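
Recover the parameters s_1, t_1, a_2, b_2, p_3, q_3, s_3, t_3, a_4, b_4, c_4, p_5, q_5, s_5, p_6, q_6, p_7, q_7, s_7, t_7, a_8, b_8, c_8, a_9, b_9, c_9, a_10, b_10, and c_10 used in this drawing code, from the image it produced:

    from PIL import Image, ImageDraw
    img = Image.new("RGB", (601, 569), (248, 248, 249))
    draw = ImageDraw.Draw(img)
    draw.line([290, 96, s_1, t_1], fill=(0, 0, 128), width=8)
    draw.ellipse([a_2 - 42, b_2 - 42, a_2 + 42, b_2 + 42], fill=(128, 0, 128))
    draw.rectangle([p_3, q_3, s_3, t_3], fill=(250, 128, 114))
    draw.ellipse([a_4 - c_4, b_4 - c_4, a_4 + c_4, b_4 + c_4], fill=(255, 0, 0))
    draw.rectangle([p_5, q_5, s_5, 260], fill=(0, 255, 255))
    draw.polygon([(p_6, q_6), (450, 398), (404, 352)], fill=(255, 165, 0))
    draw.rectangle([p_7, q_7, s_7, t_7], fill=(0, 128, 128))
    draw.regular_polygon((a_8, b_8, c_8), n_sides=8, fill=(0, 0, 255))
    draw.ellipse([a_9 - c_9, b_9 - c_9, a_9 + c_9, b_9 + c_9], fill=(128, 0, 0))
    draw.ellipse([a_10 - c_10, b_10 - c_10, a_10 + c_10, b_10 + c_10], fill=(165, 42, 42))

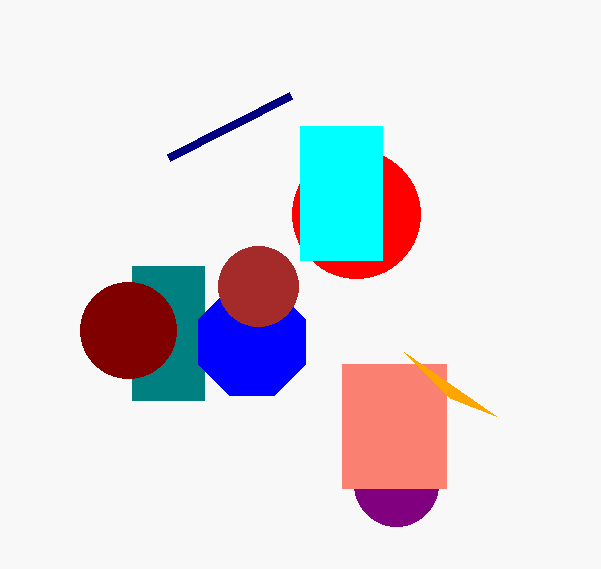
s_1 = 168; t_1 = 158; a_2 = 396; b_2 = 484; p_3 = 342; q_3 = 364; s_3 = 446; t_3 = 488; a_4 = 356; b_4 = 214; c_4 = 64; p_5 = 300; q_5 = 126; s_5 = 382; p_6 = 496; q_6 = 416; p_7 = 132; q_7 = 266; s_7 = 204; t_7 = 400; a_8 = 252; b_8 = 342; c_8 = 58; a_9 = 128; b_9 = 330; c_9 = 48; a_10 = 258; b_10 = 286; c_10 = 40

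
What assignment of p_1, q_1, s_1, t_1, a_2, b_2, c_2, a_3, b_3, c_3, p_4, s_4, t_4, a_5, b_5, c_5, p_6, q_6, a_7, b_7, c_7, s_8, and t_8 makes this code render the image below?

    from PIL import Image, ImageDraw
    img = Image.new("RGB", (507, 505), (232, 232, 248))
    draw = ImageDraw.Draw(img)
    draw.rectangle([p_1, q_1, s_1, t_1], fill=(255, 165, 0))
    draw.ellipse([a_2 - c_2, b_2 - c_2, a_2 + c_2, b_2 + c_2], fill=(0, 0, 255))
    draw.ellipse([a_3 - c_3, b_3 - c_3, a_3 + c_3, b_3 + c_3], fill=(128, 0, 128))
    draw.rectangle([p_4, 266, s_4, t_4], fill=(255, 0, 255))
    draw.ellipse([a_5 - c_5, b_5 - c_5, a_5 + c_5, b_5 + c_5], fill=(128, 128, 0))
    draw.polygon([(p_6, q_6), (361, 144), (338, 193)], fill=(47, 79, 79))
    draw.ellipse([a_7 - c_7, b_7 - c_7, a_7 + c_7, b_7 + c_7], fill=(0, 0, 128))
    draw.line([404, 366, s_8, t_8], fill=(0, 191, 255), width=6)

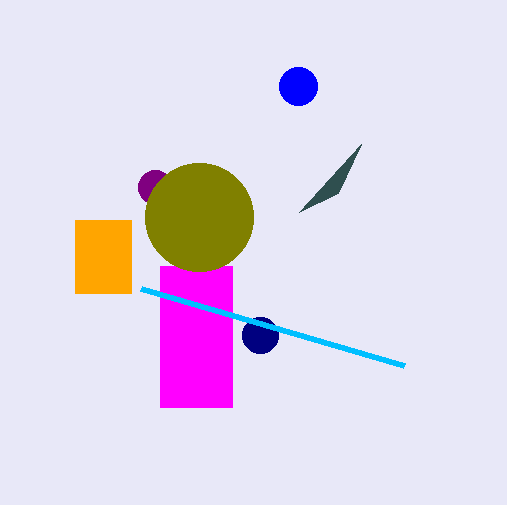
p_1 = 75; q_1 = 220; s_1 = 131; t_1 = 293; a_2 = 298; b_2 = 86; c_2 = 19; a_3 = 155; b_3 = 187; c_3 = 17; p_4 = 160; s_4 = 232; t_4 = 407; a_5 = 199; b_5 = 217; c_5 = 54; p_6 = 299; q_6 = 212; a_7 = 260; b_7 = 335; c_7 = 18; s_8 = 141; t_8 = 289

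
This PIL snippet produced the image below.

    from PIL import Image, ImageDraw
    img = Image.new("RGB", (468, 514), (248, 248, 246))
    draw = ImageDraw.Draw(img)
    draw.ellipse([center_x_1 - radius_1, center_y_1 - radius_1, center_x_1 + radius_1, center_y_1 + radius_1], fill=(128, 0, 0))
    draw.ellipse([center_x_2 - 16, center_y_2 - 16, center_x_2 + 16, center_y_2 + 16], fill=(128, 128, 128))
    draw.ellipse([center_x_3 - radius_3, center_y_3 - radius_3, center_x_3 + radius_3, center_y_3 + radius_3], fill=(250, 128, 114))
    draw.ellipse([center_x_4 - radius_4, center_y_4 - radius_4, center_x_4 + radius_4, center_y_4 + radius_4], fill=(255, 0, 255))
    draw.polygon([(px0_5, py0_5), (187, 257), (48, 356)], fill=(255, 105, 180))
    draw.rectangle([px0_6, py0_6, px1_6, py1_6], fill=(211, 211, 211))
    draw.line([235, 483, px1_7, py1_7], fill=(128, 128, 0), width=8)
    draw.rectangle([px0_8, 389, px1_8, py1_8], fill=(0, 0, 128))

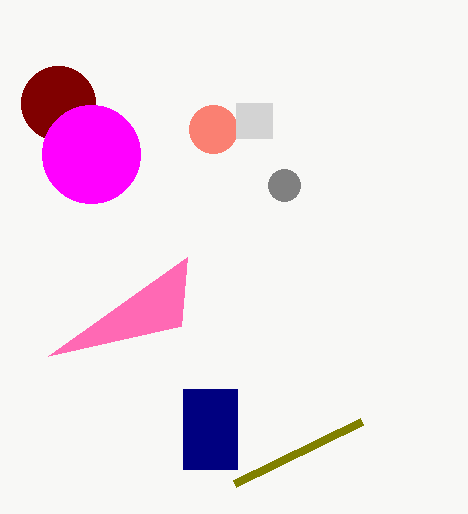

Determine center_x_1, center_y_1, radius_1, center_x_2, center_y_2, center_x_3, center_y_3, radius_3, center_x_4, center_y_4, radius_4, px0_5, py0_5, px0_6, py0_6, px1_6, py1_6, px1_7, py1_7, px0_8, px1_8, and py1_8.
center_x_1 = 58
center_y_1 = 103
radius_1 = 37
center_x_2 = 284
center_y_2 = 185
center_x_3 = 213
center_y_3 = 129
radius_3 = 24
center_x_4 = 91
center_y_4 = 154
radius_4 = 49
px0_5 = 181
py0_5 = 326
px0_6 = 236
py0_6 = 103
px1_6 = 272
py1_6 = 138
px1_7 = 362
py1_7 = 421
px0_8 = 183
px1_8 = 237
py1_8 = 469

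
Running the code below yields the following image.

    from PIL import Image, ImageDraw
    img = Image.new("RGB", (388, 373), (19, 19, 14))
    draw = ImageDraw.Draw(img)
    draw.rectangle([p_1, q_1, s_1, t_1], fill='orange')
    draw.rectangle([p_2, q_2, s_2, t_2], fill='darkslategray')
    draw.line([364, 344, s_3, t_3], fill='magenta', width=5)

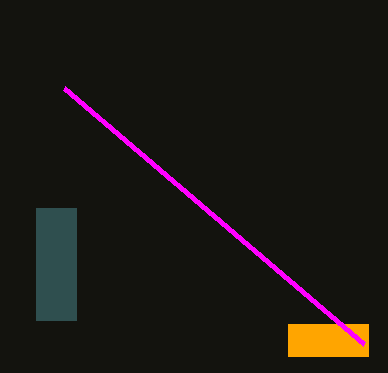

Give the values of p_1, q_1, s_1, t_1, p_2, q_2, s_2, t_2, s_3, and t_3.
p_1 = 288, q_1 = 324, s_1 = 368, t_1 = 356, p_2 = 36, q_2 = 208, s_2 = 76, t_2 = 320, s_3 = 64, t_3 = 88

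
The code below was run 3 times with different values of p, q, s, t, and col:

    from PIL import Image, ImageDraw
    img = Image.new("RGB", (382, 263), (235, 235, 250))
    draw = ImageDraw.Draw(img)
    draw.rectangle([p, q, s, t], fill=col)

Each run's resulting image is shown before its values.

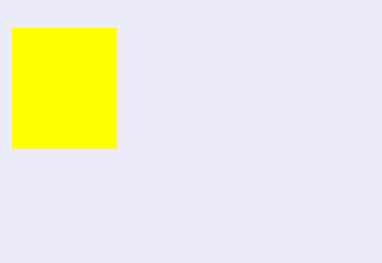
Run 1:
p = 12; q = 28; s = 116; t = 148; col = 'yellow'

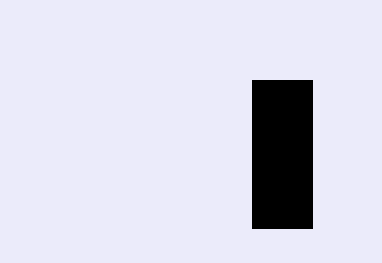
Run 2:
p = 252
q = 80
s = 312
t = 228
col = 'black'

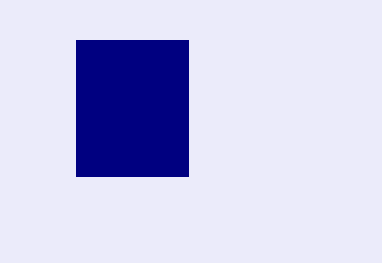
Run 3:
p = 76; q = 40; s = 188; t = 176; col = 'navy'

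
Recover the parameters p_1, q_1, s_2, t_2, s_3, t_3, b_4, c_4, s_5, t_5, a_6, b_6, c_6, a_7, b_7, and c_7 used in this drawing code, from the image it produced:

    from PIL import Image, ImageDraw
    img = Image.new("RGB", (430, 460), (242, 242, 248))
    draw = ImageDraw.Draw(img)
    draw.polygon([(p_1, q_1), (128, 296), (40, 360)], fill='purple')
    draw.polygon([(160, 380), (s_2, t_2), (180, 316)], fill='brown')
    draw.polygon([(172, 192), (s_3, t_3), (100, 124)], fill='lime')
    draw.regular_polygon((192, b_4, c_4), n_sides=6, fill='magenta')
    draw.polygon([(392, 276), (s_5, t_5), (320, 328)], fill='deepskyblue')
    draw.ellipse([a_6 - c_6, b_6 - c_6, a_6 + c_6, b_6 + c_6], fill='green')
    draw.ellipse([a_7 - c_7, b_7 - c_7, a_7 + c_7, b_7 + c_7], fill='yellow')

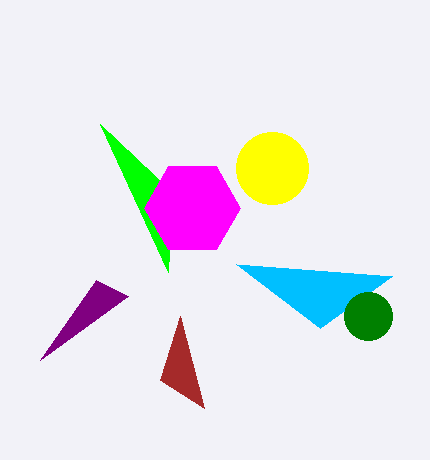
p_1 = 96
q_1 = 280
s_2 = 204
t_2 = 408
s_3 = 168
t_3 = 272
b_4 = 208
c_4 = 48
s_5 = 236
t_5 = 264
a_6 = 368
b_6 = 316
c_6 = 24
a_7 = 272
b_7 = 168
c_7 = 36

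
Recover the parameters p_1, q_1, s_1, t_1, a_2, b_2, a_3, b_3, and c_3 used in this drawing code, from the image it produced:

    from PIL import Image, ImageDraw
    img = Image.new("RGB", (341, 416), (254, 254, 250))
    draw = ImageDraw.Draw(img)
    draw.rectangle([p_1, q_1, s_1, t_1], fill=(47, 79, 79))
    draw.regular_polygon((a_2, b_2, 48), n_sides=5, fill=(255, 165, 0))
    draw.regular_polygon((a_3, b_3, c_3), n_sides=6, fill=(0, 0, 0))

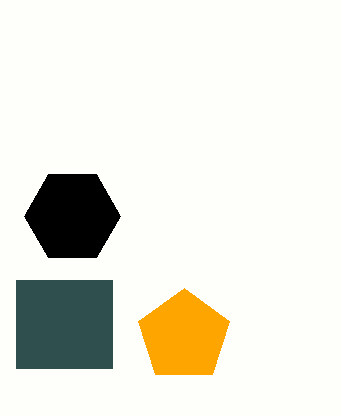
p_1 = 16
q_1 = 280
s_1 = 112
t_1 = 368
a_2 = 184
b_2 = 336
a_3 = 72
b_3 = 216
c_3 = 48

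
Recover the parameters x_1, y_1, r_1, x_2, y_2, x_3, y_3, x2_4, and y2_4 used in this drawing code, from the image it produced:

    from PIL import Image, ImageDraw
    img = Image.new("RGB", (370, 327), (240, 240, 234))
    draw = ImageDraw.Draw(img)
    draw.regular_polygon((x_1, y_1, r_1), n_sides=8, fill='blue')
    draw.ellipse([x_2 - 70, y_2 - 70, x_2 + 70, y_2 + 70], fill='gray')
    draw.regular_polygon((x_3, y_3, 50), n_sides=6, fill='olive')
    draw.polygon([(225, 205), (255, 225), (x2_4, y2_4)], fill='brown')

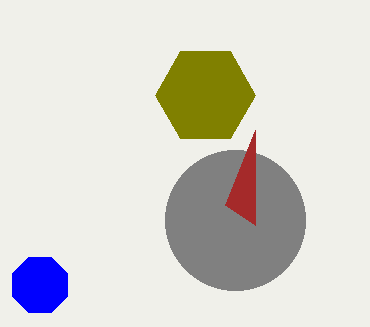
x_1 = 40; y_1 = 285; r_1 = 30; x_2 = 235; y_2 = 220; x_3 = 205; y_3 = 95; x2_4 = 255; y2_4 = 130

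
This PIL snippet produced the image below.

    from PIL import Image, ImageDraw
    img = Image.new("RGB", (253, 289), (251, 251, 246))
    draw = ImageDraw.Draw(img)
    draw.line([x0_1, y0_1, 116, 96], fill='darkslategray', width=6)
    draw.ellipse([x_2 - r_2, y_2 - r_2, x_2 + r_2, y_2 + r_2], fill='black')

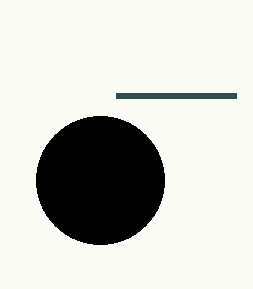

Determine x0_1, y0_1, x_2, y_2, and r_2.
x0_1 = 236, y0_1 = 96, x_2 = 100, y_2 = 180, r_2 = 64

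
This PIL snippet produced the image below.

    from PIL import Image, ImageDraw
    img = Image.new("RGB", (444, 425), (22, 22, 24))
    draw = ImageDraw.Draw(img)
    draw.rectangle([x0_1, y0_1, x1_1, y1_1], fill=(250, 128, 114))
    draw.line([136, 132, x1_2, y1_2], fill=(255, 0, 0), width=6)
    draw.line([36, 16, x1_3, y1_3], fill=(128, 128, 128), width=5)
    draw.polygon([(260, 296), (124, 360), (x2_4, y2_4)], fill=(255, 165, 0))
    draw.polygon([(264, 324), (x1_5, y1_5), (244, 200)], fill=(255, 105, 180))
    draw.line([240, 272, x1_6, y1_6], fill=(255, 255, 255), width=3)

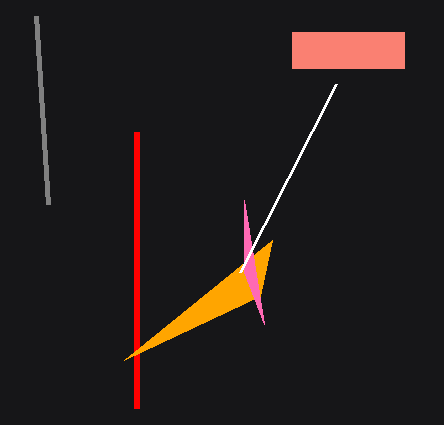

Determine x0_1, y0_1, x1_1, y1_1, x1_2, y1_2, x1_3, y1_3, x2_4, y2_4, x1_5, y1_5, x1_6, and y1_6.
x0_1 = 292, y0_1 = 32, x1_1 = 404, y1_1 = 68, x1_2 = 136, y1_2 = 408, x1_3 = 48, y1_3 = 204, x2_4 = 272, y2_4 = 240, x1_5 = 244, y1_5 = 272, x1_6 = 336, y1_6 = 84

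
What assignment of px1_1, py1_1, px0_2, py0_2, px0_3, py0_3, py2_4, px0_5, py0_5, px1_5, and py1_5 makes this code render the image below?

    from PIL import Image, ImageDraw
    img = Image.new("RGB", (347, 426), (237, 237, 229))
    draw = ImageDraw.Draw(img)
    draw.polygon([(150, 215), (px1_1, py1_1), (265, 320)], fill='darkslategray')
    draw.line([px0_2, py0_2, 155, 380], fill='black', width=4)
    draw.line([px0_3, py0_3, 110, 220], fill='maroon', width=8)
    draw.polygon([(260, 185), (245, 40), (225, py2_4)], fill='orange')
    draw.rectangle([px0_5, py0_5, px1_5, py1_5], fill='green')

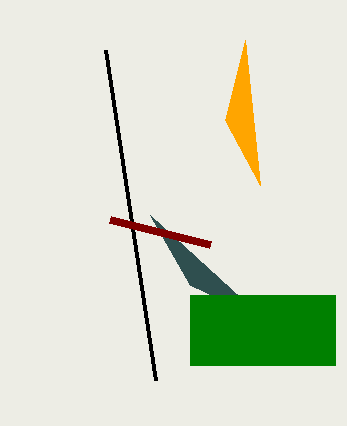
px1_1 = 190; py1_1 = 285; px0_2 = 105; py0_2 = 50; px0_3 = 210; py0_3 = 245; py2_4 = 120; px0_5 = 190; py0_5 = 295; px1_5 = 335; py1_5 = 365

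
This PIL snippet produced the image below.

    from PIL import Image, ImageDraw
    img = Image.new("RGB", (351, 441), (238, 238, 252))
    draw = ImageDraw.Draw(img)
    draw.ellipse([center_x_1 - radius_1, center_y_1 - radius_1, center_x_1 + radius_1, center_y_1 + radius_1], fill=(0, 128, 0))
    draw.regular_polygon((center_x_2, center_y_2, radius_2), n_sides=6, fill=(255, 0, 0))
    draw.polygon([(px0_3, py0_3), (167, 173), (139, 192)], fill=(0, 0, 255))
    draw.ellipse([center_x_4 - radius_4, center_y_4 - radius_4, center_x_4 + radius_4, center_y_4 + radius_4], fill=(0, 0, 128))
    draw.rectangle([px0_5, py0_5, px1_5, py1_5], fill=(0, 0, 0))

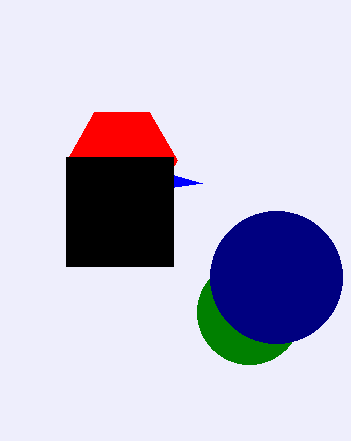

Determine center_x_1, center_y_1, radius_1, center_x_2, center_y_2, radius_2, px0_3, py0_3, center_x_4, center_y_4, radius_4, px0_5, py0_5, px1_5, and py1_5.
center_x_1 = 249; center_y_1 = 312; radius_1 = 52; center_x_2 = 122; center_y_2 = 160; radius_2 = 55; px0_3 = 202; py0_3 = 183; center_x_4 = 276; center_y_4 = 277; radius_4 = 66; px0_5 = 66; py0_5 = 157; px1_5 = 173; py1_5 = 266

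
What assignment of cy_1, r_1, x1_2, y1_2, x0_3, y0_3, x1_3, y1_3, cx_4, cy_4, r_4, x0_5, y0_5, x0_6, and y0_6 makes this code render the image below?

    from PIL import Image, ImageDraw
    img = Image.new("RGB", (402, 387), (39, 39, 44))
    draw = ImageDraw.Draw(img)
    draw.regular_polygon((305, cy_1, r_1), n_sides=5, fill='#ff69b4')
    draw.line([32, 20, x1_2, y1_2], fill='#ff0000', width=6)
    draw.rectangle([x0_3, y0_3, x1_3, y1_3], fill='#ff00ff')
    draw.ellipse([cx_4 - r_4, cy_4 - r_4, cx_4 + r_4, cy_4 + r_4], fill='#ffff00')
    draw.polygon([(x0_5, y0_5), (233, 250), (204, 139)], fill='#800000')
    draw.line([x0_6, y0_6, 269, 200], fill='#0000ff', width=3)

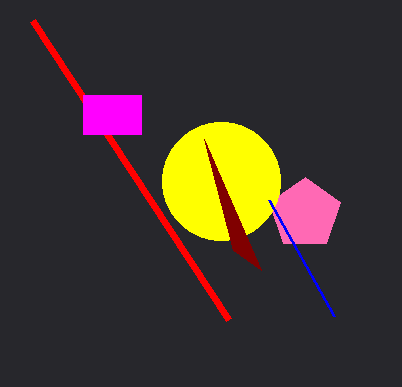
cy_1 = 214; r_1 = 37; x1_2 = 228; y1_2 = 319; x0_3 = 83; y0_3 = 95; x1_3 = 141; y1_3 = 134; cx_4 = 221; cy_4 = 181; r_4 = 59; x0_5 = 261; y0_5 = 270; x0_6 = 334; y0_6 = 316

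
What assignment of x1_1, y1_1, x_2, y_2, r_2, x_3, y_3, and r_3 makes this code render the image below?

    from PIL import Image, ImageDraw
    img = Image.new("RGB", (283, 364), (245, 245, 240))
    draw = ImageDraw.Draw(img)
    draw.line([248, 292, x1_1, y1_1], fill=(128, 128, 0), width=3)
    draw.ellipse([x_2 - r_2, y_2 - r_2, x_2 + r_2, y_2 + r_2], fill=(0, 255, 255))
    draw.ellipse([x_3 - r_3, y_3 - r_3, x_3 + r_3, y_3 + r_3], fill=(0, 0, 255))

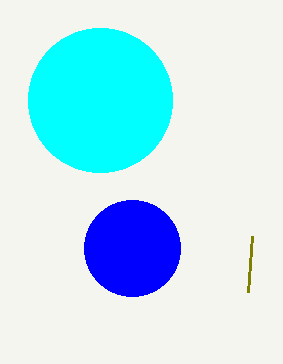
x1_1 = 252, y1_1 = 236, x_2 = 100, y_2 = 100, r_2 = 72, x_3 = 132, y_3 = 248, r_3 = 48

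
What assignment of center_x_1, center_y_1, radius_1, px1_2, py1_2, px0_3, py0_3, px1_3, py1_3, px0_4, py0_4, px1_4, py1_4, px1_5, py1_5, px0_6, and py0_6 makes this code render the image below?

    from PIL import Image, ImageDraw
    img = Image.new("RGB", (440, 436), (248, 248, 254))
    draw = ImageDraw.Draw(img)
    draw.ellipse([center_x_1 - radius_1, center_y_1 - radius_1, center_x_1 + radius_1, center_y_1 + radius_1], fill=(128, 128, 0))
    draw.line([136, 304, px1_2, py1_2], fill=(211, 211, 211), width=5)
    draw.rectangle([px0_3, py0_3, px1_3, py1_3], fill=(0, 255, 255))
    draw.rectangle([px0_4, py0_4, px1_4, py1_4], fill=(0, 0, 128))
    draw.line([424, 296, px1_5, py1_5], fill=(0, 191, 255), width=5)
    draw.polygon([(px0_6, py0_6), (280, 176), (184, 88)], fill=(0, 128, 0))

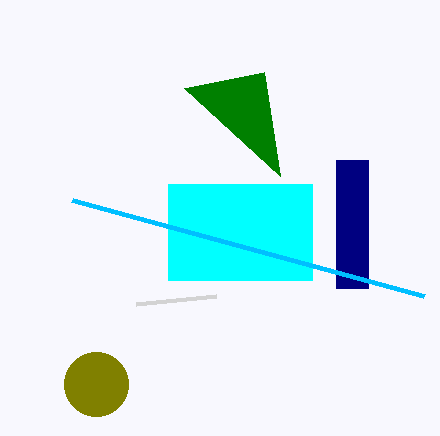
center_x_1 = 96
center_y_1 = 384
radius_1 = 32
px1_2 = 216
py1_2 = 296
px0_3 = 168
py0_3 = 184
px1_3 = 312
py1_3 = 280
px0_4 = 336
py0_4 = 160
px1_4 = 368
py1_4 = 288
px1_5 = 72
py1_5 = 200
px0_6 = 264
py0_6 = 72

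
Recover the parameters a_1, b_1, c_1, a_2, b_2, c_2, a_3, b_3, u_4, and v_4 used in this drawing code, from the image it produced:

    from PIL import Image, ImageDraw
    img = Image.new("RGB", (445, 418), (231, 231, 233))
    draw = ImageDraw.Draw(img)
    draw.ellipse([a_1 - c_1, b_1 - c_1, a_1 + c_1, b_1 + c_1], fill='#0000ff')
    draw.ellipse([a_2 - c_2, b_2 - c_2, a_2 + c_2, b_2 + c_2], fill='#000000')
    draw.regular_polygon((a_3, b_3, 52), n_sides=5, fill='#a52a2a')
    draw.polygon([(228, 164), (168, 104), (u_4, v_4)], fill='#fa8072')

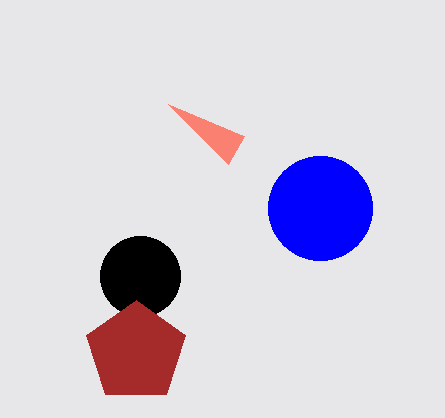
a_1 = 320; b_1 = 208; c_1 = 52; a_2 = 140; b_2 = 276; c_2 = 40; a_3 = 136; b_3 = 352; u_4 = 244; v_4 = 136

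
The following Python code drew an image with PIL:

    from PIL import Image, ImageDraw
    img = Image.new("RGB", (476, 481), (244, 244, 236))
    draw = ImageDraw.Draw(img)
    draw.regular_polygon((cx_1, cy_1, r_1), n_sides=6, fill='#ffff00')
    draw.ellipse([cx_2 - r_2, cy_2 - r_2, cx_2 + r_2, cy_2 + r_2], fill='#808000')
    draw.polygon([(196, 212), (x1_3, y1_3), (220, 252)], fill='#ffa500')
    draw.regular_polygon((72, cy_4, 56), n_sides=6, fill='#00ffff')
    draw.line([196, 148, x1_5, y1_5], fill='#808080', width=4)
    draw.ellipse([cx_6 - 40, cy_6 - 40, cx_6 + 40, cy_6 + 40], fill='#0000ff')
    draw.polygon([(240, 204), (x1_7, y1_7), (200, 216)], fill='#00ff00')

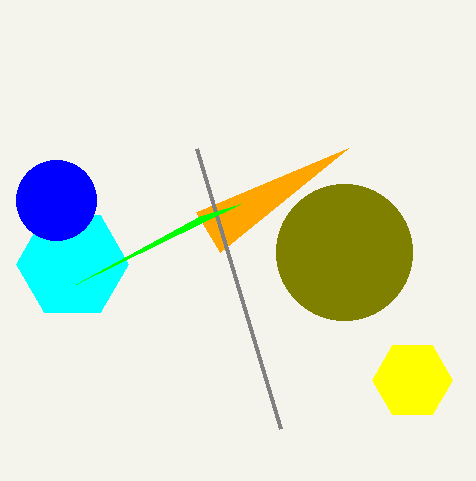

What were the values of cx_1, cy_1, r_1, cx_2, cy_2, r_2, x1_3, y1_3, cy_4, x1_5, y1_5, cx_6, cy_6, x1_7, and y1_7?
cx_1 = 412; cy_1 = 380; r_1 = 40; cx_2 = 344; cy_2 = 252; r_2 = 68; x1_3 = 348; y1_3 = 148; cy_4 = 264; x1_5 = 280; y1_5 = 428; cx_6 = 56; cy_6 = 200; x1_7 = 76; y1_7 = 284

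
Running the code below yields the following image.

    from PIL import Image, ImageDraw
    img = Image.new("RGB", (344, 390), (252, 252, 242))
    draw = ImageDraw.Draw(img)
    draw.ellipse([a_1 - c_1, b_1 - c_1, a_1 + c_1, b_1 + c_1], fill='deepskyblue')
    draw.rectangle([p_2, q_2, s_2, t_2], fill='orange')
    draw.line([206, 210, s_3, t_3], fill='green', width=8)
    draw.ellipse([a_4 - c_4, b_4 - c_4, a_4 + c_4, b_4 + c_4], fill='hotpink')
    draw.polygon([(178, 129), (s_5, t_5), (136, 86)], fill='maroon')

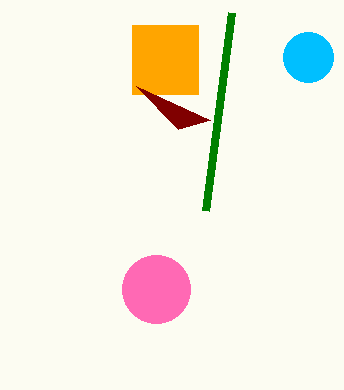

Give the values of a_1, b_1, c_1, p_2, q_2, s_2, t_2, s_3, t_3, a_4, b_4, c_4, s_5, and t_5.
a_1 = 308, b_1 = 57, c_1 = 25, p_2 = 132, q_2 = 25, s_2 = 198, t_2 = 94, s_3 = 232, t_3 = 12, a_4 = 156, b_4 = 289, c_4 = 34, s_5 = 210, t_5 = 120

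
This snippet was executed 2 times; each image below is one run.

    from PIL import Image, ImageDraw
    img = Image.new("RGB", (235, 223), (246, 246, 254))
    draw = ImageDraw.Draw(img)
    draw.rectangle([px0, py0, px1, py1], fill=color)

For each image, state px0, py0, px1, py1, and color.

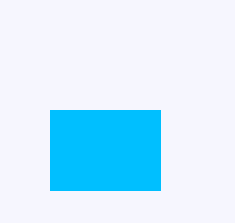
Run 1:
px0 = 50; py0 = 110; px1 = 160; py1 = 190; color = 'deepskyblue'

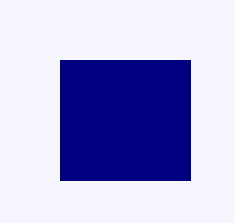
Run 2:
px0 = 60; py0 = 60; px1 = 190; py1 = 180; color = 'navy'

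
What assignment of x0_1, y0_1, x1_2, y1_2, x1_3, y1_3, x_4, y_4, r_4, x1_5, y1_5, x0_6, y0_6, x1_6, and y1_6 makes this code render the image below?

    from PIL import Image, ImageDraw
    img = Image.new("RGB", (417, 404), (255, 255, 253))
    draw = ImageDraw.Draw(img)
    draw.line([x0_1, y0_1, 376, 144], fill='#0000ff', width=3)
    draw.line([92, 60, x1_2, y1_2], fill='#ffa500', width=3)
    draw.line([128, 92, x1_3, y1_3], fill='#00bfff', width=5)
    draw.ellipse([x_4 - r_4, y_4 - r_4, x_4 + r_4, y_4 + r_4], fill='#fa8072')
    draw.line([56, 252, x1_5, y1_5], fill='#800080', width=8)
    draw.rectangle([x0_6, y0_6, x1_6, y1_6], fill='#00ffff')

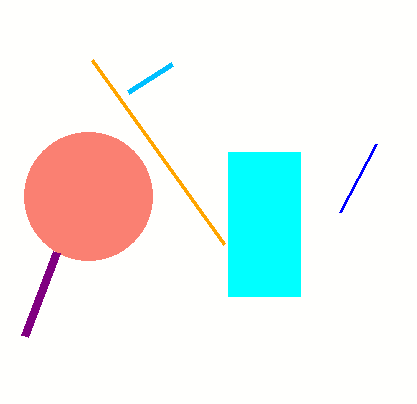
x0_1 = 340, y0_1 = 212, x1_2 = 224, y1_2 = 244, x1_3 = 172, y1_3 = 64, x_4 = 88, y_4 = 196, r_4 = 64, x1_5 = 24, y1_5 = 336, x0_6 = 228, y0_6 = 152, x1_6 = 300, y1_6 = 296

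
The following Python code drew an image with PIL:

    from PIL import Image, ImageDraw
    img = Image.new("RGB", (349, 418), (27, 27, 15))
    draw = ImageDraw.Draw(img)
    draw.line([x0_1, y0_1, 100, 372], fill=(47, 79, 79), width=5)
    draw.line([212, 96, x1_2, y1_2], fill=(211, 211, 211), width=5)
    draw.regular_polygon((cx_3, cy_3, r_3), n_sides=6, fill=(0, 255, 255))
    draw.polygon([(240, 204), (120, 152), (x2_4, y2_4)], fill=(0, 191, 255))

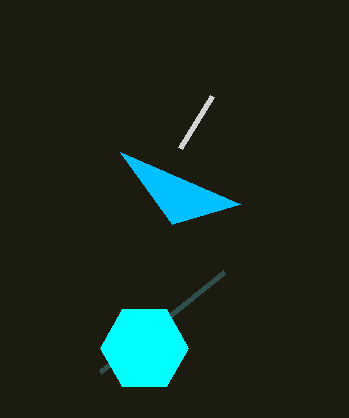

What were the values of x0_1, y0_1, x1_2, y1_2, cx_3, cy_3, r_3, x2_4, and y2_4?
x0_1 = 224, y0_1 = 272, x1_2 = 180, y1_2 = 148, cx_3 = 144, cy_3 = 348, r_3 = 44, x2_4 = 172, y2_4 = 224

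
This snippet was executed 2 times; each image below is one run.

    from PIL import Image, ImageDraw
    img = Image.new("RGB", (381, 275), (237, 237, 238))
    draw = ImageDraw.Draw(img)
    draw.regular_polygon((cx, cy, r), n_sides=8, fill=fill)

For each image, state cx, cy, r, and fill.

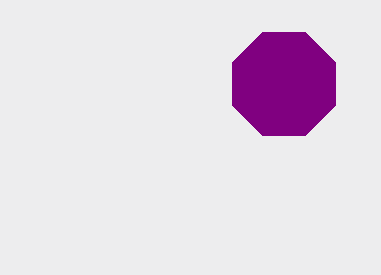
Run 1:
cx = 284; cy = 84; r = 56; fill = 'purple'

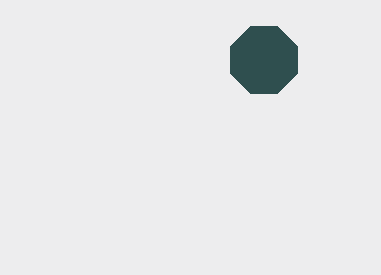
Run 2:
cx = 264
cy = 60
r = 36
fill = 'darkslategray'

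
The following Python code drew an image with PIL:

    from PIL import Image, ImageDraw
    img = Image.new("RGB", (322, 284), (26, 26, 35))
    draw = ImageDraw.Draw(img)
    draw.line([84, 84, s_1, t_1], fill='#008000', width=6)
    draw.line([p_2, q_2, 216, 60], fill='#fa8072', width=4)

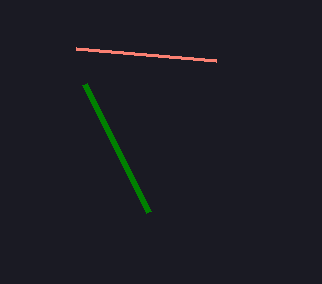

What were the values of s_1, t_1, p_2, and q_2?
s_1 = 148, t_1 = 212, p_2 = 76, q_2 = 48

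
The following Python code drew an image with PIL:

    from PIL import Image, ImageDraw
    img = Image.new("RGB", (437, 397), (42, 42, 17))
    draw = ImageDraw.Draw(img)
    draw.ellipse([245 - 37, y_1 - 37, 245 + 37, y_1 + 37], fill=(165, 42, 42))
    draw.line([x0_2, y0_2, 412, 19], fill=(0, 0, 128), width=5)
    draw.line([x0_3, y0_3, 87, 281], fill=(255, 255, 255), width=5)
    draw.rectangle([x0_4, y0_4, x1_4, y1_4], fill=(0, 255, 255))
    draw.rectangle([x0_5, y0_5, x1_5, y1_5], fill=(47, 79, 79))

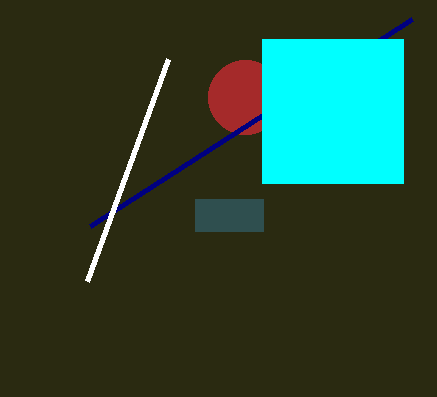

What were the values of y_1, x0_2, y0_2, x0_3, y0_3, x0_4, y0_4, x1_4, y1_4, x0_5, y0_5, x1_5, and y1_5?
y_1 = 97; x0_2 = 90; y0_2 = 226; x0_3 = 168; y0_3 = 59; x0_4 = 262; y0_4 = 39; x1_4 = 403; y1_4 = 183; x0_5 = 195; y0_5 = 199; x1_5 = 263; y1_5 = 231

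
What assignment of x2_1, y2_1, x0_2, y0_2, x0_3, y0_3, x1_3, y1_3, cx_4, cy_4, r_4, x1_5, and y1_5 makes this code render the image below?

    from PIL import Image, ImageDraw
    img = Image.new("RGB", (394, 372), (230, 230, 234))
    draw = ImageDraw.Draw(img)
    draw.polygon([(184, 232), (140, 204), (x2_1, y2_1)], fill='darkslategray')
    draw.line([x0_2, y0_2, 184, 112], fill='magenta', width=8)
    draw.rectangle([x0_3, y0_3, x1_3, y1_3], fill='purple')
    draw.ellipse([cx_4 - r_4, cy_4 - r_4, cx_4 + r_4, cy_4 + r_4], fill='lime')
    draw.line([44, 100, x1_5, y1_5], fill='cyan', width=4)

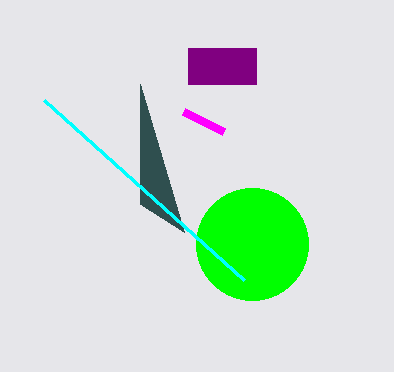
x2_1 = 140, y2_1 = 84, x0_2 = 224, y0_2 = 132, x0_3 = 188, y0_3 = 48, x1_3 = 256, y1_3 = 84, cx_4 = 252, cy_4 = 244, r_4 = 56, x1_5 = 244, y1_5 = 280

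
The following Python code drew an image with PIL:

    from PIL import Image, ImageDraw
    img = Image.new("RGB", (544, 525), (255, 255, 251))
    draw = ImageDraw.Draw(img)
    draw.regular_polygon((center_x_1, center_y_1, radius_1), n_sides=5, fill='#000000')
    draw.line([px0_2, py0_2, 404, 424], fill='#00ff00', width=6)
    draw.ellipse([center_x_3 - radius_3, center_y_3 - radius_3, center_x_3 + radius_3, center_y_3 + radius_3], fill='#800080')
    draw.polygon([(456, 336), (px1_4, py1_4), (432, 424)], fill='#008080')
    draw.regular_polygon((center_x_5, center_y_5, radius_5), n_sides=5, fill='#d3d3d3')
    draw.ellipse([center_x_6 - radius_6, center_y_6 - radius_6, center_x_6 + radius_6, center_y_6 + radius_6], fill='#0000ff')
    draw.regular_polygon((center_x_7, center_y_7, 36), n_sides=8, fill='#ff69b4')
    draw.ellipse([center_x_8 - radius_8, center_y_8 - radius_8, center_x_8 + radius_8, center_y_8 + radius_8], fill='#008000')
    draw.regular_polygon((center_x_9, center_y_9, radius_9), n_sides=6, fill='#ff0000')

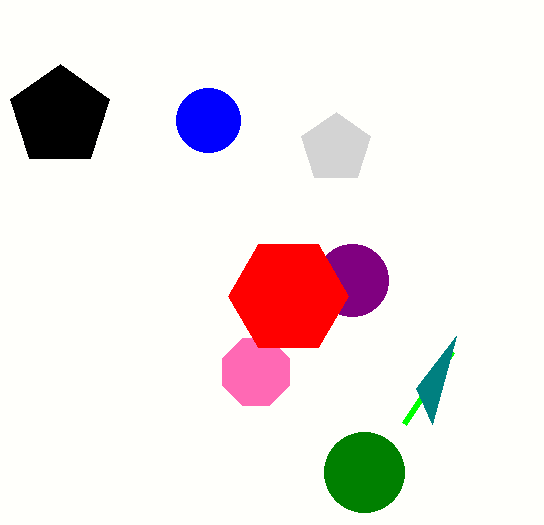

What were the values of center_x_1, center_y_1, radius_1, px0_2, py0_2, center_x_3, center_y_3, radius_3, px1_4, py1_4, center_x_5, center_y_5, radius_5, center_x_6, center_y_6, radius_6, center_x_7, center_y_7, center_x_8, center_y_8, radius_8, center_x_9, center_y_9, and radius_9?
center_x_1 = 60, center_y_1 = 116, radius_1 = 52, px0_2 = 452, py0_2 = 352, center_x_3 = 352, center_y_3 = 280, radius_3 = 36, px1_4 = 416, py1_4 = 388, center_x_5 = 336, center_y_5 = 148, radius_5 = 36, center_x_6 = 208, center_y_6 = 120, radius_6 = 32, center_x_7 = 256, center_y_7 = 372, center_x_8 = 364, center_y_8 = 472, radius_8 = 40, center_x_9 = 288, center_y_9 = 296, radius_9 = 60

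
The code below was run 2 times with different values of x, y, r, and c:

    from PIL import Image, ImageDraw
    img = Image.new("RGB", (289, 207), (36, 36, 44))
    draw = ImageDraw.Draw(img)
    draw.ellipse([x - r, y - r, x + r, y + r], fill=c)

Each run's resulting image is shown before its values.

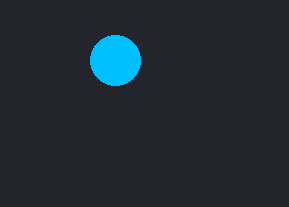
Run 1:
x = 115
y = 60
r = 25
c = 'deepskyblue'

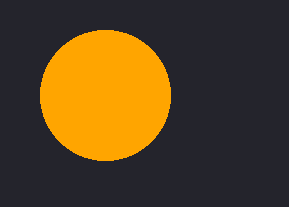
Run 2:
x = 105; y = 95; r = 65; c = 'orange'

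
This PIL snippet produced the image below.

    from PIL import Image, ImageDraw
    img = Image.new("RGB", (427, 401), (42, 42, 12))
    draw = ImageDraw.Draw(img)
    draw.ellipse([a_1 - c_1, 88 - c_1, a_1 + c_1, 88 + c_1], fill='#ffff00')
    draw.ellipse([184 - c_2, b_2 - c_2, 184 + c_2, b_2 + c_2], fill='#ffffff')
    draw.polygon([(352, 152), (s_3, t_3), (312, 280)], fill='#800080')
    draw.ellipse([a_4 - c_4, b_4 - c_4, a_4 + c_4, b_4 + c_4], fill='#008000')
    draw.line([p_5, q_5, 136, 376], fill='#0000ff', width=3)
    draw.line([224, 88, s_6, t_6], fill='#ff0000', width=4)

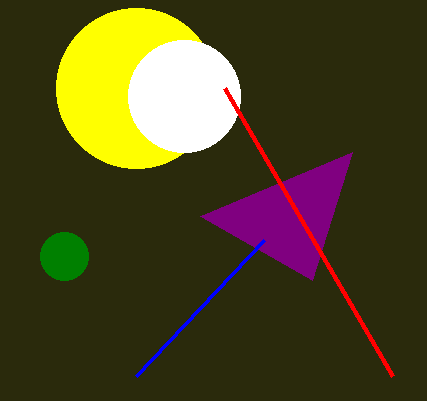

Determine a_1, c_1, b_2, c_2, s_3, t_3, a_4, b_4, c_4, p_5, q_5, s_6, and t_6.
a_1 = 136, c_1 = 80, b_2 = 96, c_2 = 56, s_3 = 200, t_3 = 216, a_4 = 64, b_4 = 256, c_4 = 24, p_5 = 264, q_5 = 240, s_6 = 392, t_6 = 376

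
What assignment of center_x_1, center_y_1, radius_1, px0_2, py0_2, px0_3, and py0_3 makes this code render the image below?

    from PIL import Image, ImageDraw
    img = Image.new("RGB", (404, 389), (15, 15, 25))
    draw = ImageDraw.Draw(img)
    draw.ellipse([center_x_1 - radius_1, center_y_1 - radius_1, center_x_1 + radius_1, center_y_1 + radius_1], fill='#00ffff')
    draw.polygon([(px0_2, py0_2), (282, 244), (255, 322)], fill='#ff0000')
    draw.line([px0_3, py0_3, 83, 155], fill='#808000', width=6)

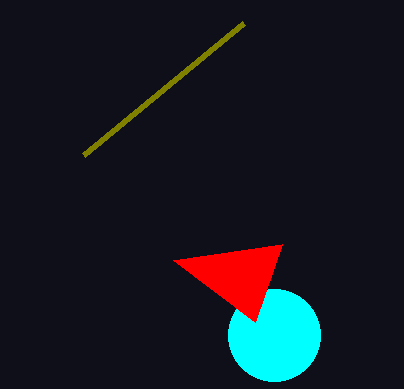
center_x_1 = 274
center_y_1 = 335
radius_1 = 46
px0_2 = 173
py0_2 = 260
px0_3 = 243
py0_3 = 23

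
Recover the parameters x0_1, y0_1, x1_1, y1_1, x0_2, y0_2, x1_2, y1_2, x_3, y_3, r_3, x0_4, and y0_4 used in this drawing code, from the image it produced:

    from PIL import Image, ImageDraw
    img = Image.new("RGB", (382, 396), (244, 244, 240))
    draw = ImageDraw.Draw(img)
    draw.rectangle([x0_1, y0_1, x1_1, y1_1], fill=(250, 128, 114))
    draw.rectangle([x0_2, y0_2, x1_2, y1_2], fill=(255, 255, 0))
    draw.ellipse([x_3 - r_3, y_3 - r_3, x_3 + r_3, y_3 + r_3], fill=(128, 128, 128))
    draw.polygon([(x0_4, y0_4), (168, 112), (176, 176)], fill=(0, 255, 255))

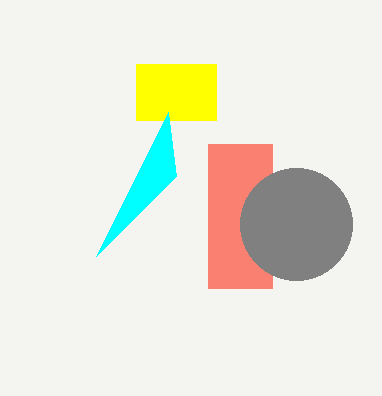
x0_1 = 208
y0_1 = 144
x1_1 = 272
y1_1 = 288
x0_2 = 136
y0_2 = 64
x1_2 = 216
y1_2 = 120
x_3 = 296
y_3 = 224
r_3 = 56
x0_4 = 96
y0_4 = 256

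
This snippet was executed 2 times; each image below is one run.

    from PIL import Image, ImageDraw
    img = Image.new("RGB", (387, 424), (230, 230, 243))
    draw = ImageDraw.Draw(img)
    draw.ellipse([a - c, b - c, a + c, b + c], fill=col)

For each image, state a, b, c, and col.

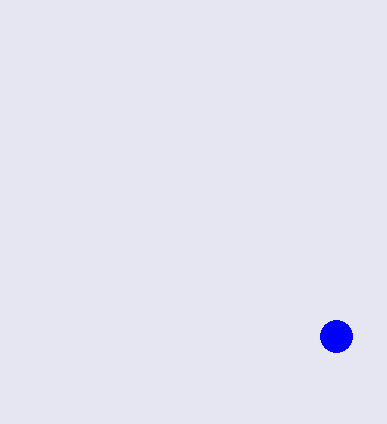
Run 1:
a = 336
b = 336
c = 16
col = 'blue'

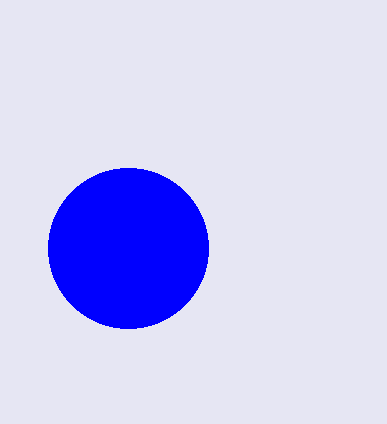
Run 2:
a = 128, b = 248, c = 80, col = 'blue'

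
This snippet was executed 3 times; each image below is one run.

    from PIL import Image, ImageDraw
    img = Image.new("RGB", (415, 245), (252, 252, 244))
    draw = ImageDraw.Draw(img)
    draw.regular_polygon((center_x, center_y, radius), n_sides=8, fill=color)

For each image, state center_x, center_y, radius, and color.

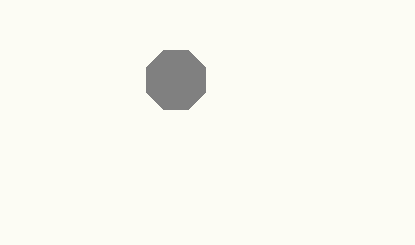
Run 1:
center_x = 176
center_y = 80
radius = 32
color = 'gray'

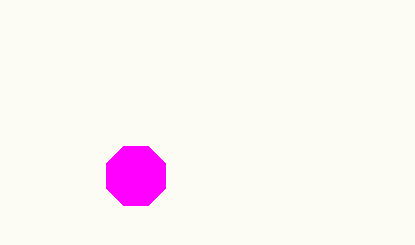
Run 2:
center_x = 136; center_y = 176; radius = 32; color = 'magenta'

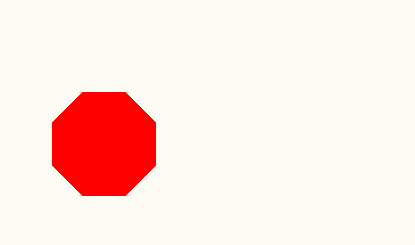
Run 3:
center_x = 104
center_y = 144
radius = 56
color = 'red'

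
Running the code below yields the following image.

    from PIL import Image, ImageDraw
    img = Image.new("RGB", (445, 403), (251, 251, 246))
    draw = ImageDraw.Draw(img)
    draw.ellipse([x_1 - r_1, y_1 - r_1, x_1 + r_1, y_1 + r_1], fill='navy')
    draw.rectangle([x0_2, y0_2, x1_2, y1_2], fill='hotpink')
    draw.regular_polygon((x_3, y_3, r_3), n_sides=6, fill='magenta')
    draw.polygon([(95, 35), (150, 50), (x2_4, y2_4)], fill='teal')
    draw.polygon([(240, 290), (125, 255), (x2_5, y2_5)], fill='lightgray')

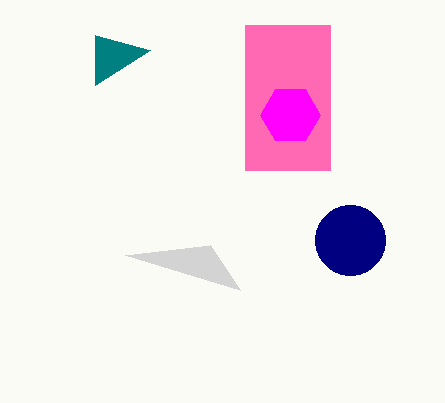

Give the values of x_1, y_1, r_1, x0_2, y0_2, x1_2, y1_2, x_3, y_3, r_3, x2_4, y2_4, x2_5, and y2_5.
x_1 = 350; y_1 = 240; r_1 = 35; x0_2 = 245; y0_2 = 25; x1_2 = 330; y1_2 = 170; x_3 = 290; y_3 = 115; r_3 = 30; x2_4 = 95; y2_4 = 85; x2_5 = 210; y2_5 = 245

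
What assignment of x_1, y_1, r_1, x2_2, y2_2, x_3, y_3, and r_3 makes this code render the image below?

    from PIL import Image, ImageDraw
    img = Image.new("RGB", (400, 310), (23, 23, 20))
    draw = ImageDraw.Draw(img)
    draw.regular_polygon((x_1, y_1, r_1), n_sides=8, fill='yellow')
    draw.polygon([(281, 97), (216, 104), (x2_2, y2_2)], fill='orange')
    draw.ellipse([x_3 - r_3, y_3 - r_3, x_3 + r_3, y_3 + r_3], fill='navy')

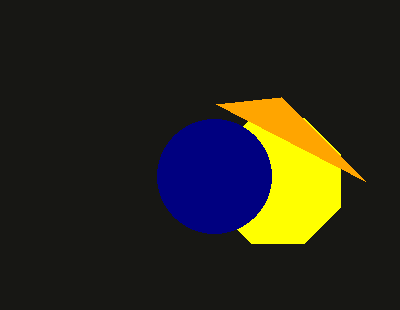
x_1 = 278; y_1 = 181; r_1 = 68; x2_2 = 365; y2_2 = 181; x_3 = 214; y_3 = 176; r_3 = 57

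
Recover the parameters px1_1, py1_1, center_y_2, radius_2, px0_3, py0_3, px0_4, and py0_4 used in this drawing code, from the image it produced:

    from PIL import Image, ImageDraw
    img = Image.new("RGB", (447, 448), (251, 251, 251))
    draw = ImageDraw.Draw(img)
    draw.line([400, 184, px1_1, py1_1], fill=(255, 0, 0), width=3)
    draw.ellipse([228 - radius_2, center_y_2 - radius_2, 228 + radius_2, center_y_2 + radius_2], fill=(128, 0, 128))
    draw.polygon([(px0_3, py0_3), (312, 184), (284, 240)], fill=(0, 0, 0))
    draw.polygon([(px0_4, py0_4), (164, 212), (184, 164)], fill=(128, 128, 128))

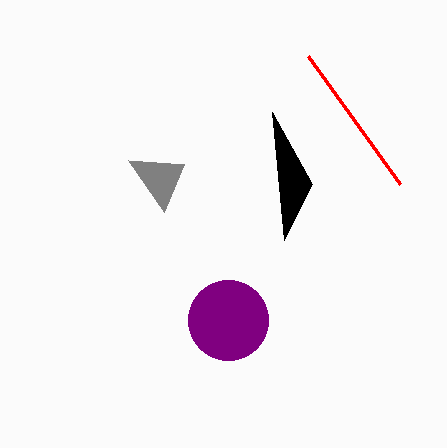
px1_1 = 308, py1_1 = 56, center_y_2 = 320, radius_2 = 40, px0_3 = 272, py0_3 = 112, px0_4 = 128, py0_4 = 160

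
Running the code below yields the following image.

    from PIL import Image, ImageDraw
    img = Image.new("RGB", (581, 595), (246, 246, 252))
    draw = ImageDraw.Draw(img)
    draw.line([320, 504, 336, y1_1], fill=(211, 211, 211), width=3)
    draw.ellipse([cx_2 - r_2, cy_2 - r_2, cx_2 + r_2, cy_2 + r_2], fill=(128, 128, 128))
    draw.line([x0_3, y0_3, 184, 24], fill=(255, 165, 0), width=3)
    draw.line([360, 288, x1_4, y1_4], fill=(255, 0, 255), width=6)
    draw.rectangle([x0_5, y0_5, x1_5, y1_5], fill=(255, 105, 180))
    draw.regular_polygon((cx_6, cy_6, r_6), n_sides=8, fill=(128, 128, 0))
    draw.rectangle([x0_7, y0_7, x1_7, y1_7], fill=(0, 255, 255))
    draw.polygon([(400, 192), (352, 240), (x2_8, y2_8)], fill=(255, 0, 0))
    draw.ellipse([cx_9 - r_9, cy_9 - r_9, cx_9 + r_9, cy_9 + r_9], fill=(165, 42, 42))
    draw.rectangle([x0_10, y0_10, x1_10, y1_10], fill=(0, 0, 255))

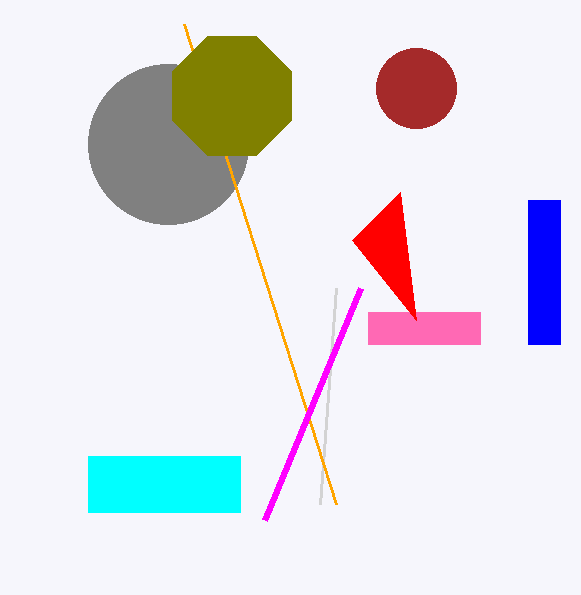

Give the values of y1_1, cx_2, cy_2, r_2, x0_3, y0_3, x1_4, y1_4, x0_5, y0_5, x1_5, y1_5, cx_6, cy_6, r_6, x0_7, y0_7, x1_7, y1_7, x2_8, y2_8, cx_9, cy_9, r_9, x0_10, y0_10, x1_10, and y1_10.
y1_1 = 288, cx_2 = 168, cy_2 = 144, r_2 = 80, x0_3 = 336, y0_3 = 504, x1_4 = 264, y1_4 = 520, x0_5 = 368, y0_5 = 312, x1_5 = 480, y1_5 = 344, cx_6 = 232, cy_6 = 96, r_6 = 64, x0_7 = 88, y0_7 = 456, x1_7 = 240, y1_7 = 512, x2_8 = 416, y2_8 = 320, cx_9 = 416, cy_9 = 88, r_9 = 40, x0_10 = 528, y0_10 = 200, x1_10 = 560, y1_10 = 344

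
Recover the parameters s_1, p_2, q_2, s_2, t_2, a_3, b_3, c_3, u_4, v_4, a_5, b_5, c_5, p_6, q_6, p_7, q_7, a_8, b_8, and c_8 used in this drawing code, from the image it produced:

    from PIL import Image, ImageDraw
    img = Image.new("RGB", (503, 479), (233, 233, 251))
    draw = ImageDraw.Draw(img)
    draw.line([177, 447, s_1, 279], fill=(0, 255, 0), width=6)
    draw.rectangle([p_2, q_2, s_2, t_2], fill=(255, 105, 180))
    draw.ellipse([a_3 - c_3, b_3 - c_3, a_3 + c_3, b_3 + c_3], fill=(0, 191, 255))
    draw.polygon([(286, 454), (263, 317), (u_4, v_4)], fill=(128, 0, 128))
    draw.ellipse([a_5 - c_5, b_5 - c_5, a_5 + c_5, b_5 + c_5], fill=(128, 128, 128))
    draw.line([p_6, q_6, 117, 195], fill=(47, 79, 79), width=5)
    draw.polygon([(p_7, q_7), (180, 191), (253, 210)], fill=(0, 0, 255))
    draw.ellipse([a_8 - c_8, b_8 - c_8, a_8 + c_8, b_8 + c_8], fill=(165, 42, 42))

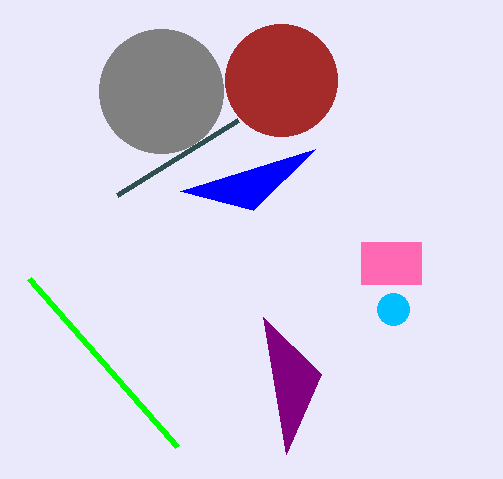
s_1 = 29; p_2 = 361; q_2 = 242; s_2 = 421; t_2 = 284; a_3 = 393; b_3 = 309; c_3 = 16; u_4 = 321; v_4 = 374; a_5 = 161; b_5 = 91; c_5 = 62; p_6 = 238; q_6 = 120; p_7 = 315; q_7 = 149; a_8 = 281; b_8 = 80; c_8 = 56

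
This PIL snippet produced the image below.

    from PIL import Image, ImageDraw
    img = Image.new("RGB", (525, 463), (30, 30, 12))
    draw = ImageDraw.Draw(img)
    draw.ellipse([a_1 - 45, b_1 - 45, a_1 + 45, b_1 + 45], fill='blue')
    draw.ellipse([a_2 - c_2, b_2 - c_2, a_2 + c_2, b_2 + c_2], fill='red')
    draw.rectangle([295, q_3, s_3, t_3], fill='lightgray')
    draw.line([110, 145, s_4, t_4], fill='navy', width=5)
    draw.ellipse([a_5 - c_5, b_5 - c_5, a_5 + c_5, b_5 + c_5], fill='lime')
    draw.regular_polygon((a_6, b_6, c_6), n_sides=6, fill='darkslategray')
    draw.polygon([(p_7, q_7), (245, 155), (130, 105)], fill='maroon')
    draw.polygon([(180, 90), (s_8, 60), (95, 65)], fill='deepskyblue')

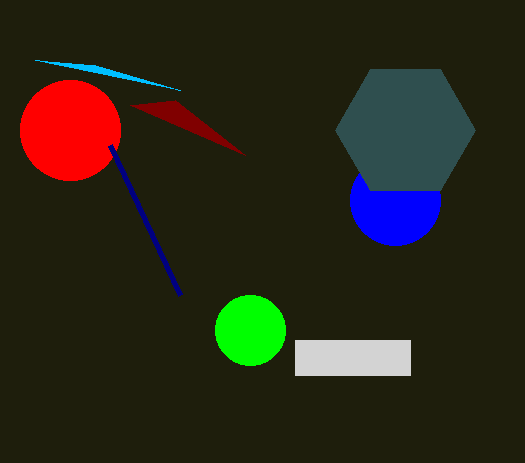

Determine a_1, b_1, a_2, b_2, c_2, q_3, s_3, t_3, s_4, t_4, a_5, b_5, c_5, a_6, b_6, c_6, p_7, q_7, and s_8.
a_1 = 395; b_1 = 200; a_2 = 70; b_2 = 130; c_2 = 50; q_3 = 340; s_3 = 410; t_3 = 375; s_4 = 180; t_4 = 295; a_5 = 250; b_5 = 330; c_5 = 35; a_6 = 405; b_6 = 130; c_6 = 70; p_7 = 175; q_7 = 100; s_8 = 35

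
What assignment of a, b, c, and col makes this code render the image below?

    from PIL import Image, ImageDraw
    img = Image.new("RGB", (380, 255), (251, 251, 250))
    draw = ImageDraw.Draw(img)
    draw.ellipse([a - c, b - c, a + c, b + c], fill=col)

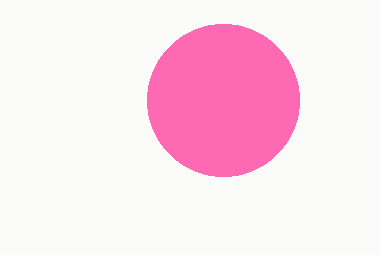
a = 223, b = 100, c = 76, col = 'hotpink'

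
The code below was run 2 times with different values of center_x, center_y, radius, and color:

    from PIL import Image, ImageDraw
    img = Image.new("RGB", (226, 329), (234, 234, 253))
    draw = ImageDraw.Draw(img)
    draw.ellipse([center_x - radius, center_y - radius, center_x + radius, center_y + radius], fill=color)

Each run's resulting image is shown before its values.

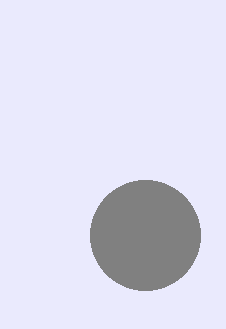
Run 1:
center_x = 145
center_y = 235
radius = 55
color = 'gray'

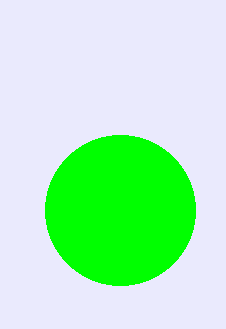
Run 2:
center_x = 120; center_y = 210; radius = 75; color = 'lime'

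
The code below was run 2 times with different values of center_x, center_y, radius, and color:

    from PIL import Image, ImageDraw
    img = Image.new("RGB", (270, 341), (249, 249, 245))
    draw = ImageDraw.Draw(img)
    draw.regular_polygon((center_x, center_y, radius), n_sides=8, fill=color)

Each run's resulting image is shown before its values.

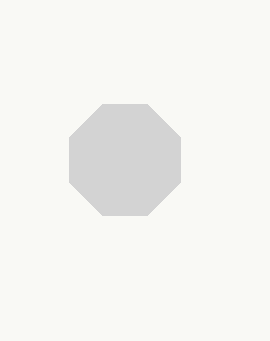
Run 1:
center_x = 125; center_y = 160; radius = 60; color = 'lightgray'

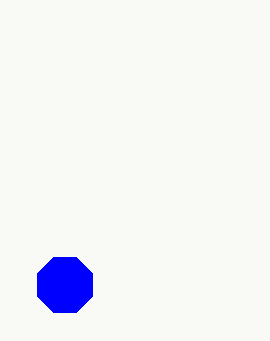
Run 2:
center_x = 65; center_y = 285; radius = 30; color = 'blue'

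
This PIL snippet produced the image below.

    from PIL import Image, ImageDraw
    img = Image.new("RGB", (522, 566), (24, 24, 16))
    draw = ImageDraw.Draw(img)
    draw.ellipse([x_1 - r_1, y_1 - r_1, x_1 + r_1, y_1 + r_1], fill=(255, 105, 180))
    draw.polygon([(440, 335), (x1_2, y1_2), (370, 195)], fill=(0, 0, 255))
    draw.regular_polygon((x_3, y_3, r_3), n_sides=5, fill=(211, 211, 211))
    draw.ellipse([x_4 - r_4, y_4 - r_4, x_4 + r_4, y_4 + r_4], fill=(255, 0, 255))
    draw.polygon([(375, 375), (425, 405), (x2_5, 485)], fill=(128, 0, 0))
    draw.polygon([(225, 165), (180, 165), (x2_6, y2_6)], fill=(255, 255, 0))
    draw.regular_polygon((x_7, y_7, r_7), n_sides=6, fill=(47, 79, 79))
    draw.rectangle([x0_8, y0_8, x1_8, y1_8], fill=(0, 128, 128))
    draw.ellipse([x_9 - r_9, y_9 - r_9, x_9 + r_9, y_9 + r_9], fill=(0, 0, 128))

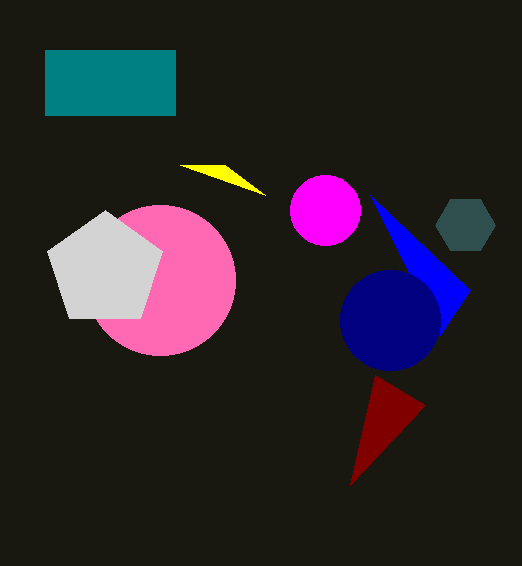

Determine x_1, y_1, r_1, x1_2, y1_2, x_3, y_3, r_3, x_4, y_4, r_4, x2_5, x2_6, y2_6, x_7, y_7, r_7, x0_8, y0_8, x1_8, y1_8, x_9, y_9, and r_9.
x_1 = 160, y_1 = 280, r_1 = 75, x1_2 = 470, y1_2 = 290, x_3 = 105, y_3 = 270, r_3 = 60, x_4 = 325, y_4 = 210, r_4 = 35, x2_5 = 350, x2_6 = 265, y2_6 = 195, x_7 = 465, y_7 = 225, r_7 = 30, x0_8 = 45, y0_8 = 50, x1_8 = 175, y1_8 = 115, x_9 = 390, y_9 = 320, r_9 = 50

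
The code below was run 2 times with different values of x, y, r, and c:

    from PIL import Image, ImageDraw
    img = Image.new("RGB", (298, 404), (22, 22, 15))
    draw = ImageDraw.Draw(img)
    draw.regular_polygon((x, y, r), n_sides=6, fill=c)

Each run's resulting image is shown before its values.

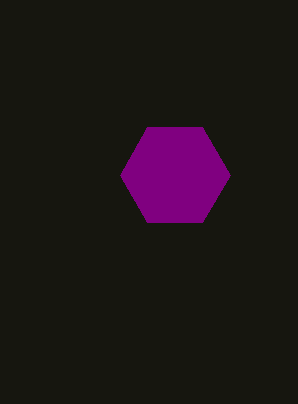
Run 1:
x = 175
y = 175
r = 55
c = 'purple'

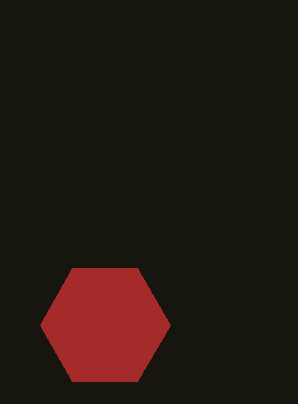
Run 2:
x = 105, y = 325, r = 65, c = 'brown'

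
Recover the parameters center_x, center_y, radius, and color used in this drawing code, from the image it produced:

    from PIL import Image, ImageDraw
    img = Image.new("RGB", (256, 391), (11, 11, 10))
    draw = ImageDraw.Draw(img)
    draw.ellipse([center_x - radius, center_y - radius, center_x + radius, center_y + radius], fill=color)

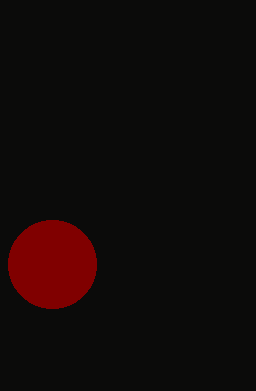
center_x = 52
center_y = 264
radius = 44
color = 'maroon'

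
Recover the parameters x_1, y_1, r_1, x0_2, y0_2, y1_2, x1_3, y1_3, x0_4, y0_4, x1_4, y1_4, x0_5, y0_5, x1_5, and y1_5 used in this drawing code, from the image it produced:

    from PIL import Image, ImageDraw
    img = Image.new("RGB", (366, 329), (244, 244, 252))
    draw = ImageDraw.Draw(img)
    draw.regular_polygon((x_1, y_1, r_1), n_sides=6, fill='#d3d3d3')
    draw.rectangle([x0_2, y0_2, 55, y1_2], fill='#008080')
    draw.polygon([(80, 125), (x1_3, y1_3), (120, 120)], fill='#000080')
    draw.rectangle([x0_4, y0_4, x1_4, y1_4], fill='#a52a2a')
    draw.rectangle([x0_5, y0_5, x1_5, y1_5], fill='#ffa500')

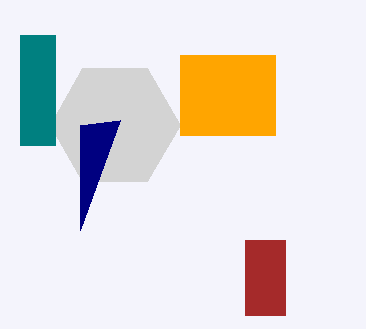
x_1 = 115, y_1 = 125, r_1 = 65, x0_2 = 20, y0_2 = 35, y1_2 = 145, x1_3 = 80, y1_3 = 230, x0_4 = 245, y0_4 = 240, x1_4 = 285, y1_4 = 315, x0_5 = 180, y0_5 = 55, x1_5 = 275, y1_5 = 135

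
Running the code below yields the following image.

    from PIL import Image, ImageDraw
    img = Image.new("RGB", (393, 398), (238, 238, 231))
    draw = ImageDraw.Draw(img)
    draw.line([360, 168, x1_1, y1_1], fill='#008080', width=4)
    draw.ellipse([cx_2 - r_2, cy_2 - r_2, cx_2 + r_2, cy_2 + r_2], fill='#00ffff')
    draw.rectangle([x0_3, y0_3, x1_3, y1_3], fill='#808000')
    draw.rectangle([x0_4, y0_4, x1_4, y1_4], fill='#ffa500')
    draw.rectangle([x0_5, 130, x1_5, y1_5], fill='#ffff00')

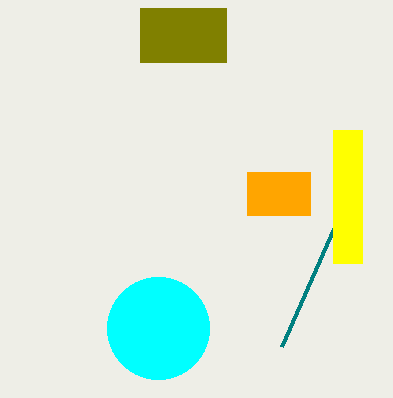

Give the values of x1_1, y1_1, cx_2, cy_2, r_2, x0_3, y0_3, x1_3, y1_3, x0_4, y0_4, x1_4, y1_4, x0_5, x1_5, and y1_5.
x1_1 = 281, y1_1 = 347, cx_2 = 158, cy_2 = 328, r_2 = 51, x0_3 = 140, y0_3 = 8, x1_3 = 226, y1_3 = 62, x0_4 = 247, y0_4 = 172, x1_4 = 310, y1_4 = 215, x0_5 = 333, x1_5 = 362, y1_5 = 263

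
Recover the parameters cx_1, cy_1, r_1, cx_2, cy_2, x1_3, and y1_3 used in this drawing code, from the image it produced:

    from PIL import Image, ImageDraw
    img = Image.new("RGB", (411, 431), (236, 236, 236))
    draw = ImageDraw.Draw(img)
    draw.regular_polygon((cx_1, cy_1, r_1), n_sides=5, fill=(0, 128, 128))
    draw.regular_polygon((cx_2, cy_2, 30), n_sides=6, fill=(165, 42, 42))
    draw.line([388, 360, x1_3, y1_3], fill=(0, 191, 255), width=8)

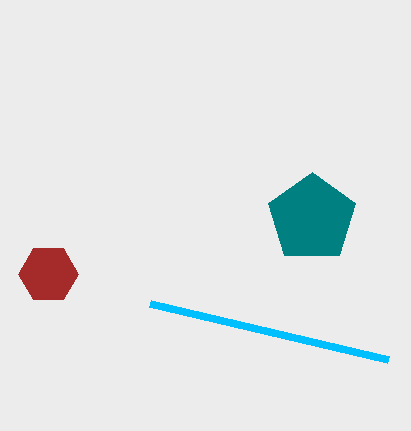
cx_1 = 312; cy_1 = 218; r_1 = 46; cx_2 = 48; cy_2 = 274; x1_3 = 150; y1_3 = 304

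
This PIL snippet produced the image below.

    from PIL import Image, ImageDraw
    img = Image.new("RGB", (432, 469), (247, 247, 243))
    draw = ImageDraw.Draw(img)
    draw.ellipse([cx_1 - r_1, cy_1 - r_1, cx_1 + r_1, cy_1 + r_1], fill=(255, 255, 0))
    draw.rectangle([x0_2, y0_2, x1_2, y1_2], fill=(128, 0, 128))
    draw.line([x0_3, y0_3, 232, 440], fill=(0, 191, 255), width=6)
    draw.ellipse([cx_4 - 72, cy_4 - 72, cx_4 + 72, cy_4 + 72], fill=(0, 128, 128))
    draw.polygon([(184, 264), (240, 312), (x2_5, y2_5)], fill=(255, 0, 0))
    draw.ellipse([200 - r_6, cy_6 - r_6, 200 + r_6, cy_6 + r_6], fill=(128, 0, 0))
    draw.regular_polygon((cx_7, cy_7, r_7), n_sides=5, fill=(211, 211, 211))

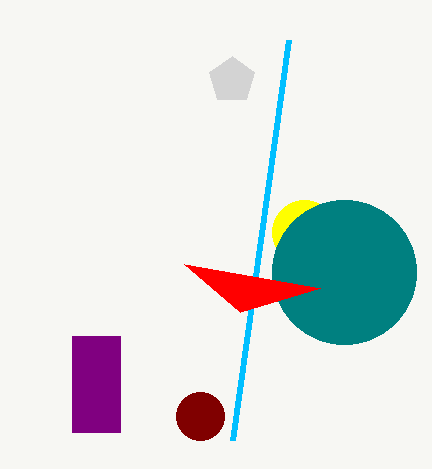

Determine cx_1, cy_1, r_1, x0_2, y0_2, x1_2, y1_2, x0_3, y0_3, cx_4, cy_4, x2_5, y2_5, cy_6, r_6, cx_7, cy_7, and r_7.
cx_1 = 304; cy_1 = 232; r_1 = 32; x0_2 = 72; y0_2 = 336; x1_2 = 120; y1_2 = 432; x0_3 = 288; y0_3 = 40; cx_4 = 344; cy_4 = 272; x2_5 = 320; y2_5 = 288; cy_6 = 416; r_6 = 24; cx_7 = 232; cy_7 = 80; r_7 = 24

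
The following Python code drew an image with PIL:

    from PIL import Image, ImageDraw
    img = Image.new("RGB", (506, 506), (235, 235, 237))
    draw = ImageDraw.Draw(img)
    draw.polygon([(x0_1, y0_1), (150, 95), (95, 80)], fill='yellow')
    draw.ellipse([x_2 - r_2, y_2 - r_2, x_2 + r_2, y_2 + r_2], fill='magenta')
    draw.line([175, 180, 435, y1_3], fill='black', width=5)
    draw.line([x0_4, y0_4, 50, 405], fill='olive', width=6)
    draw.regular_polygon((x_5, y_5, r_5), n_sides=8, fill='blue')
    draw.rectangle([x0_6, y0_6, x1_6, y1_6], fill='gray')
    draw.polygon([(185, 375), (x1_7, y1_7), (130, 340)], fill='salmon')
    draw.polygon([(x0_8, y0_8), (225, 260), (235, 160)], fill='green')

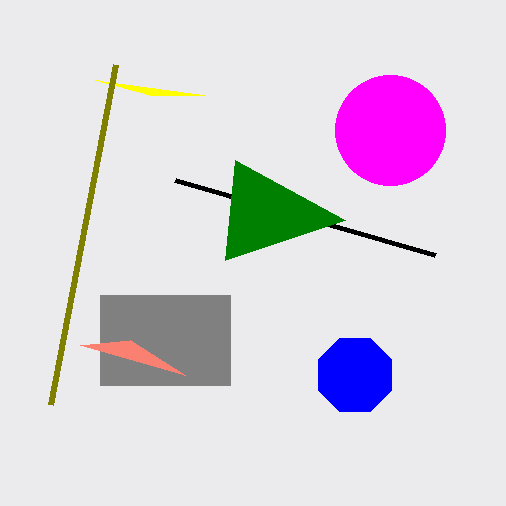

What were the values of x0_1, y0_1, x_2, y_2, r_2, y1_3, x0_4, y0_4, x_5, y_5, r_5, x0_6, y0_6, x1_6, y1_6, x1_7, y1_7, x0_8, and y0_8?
x0_1 = 205, y0_1 = 95, x_2 = 390, y_2 = 130, r_2 = 55, y1_3 = 255, x0_4 = 115, y0_4 = 65, x_5 = 355, y_5 = 375, r_5 = 40, x0_6 = 100, y0_6 = 295, x1_6 = 230, y1_6 = 385, x1_7 = 80, y1_7 = 345, x0_8 = 345, y0_8 = 220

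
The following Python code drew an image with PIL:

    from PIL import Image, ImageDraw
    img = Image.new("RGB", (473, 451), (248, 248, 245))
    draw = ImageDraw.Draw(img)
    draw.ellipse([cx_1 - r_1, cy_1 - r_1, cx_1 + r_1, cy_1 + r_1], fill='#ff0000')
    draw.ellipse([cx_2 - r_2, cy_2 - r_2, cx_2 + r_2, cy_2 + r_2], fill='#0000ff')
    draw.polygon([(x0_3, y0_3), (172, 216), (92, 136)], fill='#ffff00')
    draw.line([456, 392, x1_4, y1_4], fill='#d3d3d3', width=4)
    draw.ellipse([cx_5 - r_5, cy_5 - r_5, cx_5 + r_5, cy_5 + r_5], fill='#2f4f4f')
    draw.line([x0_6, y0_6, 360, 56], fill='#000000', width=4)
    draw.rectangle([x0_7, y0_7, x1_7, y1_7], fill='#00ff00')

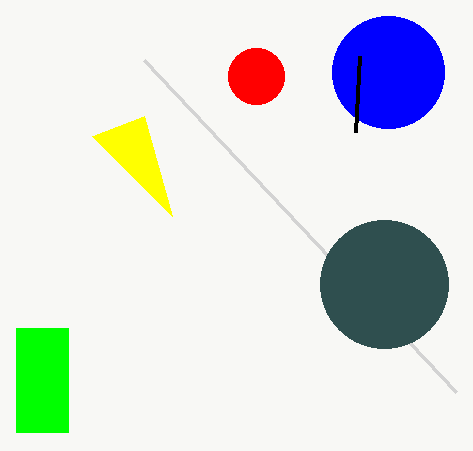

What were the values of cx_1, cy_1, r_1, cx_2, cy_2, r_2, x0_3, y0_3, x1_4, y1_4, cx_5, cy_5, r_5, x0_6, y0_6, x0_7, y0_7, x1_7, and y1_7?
cx_1 = 256
cy_1 = 76
r_1 = 28
cx_2 = 388
cy_2 = 72
r_2 = 56
x0_3 = 144
y0_3 = 116
x1_4 = 144
y1_4 = 60
cx_5 = 384
cy_5 = 284
r_5 = 64
x0_6 = 356
y0_6 = 132
x0_7 = 16
y0_7 = 328
x1_7 = 68
y1_7 = 432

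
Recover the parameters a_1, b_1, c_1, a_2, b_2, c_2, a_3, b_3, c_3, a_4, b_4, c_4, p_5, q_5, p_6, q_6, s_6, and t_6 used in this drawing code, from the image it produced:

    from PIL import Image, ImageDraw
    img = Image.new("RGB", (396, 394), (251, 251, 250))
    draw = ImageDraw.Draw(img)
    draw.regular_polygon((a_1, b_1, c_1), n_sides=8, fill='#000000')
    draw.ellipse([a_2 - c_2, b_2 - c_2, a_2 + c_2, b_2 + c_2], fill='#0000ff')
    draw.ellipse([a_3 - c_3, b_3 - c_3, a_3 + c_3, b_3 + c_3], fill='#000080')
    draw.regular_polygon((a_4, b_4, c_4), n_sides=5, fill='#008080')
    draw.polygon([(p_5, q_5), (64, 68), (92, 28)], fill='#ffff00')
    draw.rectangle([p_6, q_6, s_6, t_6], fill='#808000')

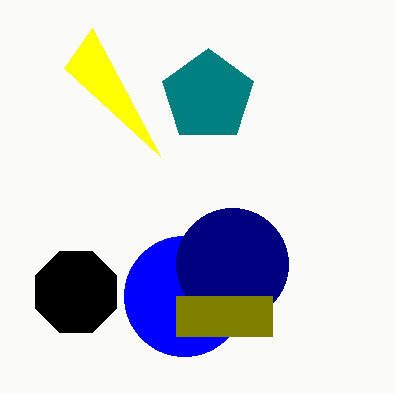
a_1 = 76
b_1 = 292
c_1 = 44
a_2 = 184
b_2 = 296
c_2 = 60
a_3 = 232
b_3 = 264
c_3 = 56
a_4 = 208
b_4 = 96
c_4 = 48
p_5 = 160
q_5 = 156
p_6 = 176
q_6 = 296
s_6 = 272
t_6 = 336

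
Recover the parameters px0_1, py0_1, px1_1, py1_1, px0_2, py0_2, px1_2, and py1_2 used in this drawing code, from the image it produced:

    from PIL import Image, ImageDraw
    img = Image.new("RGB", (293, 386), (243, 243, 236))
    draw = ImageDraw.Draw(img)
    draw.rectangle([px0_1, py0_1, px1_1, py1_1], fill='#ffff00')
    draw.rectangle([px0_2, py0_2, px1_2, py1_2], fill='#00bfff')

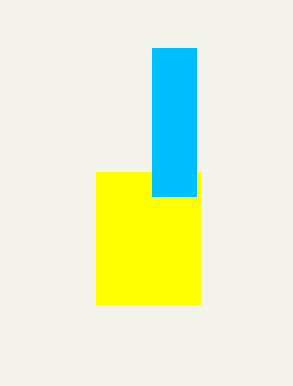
px0_1 = 96, py0_1 = 172, px1_1 = 200, py1_1 = 304, px0_2 = 152, py0_2 = 48, px1_2 = 196, py1_2 = 196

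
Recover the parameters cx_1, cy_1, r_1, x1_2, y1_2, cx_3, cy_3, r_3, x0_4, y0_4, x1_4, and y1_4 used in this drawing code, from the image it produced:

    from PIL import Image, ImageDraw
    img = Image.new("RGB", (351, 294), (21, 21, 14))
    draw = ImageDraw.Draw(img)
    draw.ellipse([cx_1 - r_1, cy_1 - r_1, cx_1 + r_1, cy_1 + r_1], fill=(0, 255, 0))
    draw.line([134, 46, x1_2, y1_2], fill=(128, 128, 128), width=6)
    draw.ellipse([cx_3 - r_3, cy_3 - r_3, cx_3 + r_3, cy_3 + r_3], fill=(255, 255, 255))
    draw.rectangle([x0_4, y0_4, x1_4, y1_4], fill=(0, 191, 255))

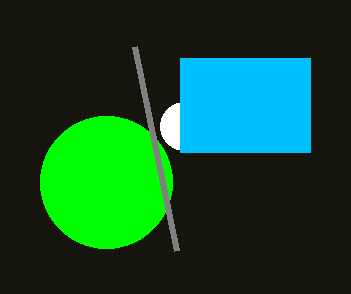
cx_1 = 106
cy_1 = 182
r_1 = 66
x1_2 = 176
y1_2 = 250
cx_3 = 184
cy_3 = 126
r_3 = 24
x0_4 = 180
y0_4 = 58
x1_4 = 310
y1_4 = 152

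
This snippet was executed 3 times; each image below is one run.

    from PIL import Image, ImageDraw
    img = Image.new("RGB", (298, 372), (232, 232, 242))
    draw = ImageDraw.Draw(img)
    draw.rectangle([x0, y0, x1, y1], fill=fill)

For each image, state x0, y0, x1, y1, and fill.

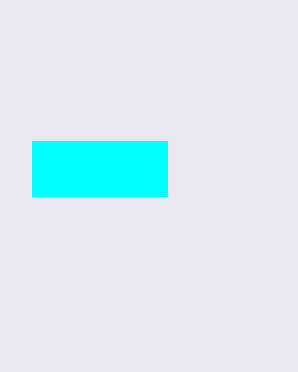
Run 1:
x0 = 32, y0 = 141, x1 = 167, y1 = 196, fill = 'cyan'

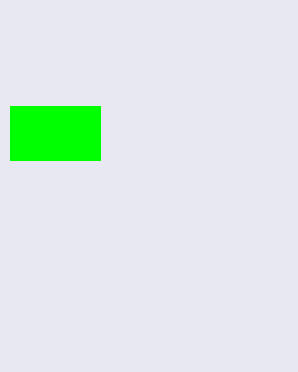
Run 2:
x0 = 10; y0 = 106; x1 = 100; y1 = 160; fill = 'lime'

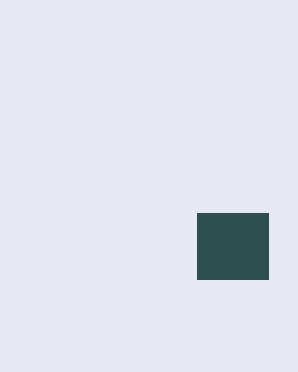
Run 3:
x0 = 197, y0 = 213, x1 = 268, y1 = 279, fill = 'darkslategray'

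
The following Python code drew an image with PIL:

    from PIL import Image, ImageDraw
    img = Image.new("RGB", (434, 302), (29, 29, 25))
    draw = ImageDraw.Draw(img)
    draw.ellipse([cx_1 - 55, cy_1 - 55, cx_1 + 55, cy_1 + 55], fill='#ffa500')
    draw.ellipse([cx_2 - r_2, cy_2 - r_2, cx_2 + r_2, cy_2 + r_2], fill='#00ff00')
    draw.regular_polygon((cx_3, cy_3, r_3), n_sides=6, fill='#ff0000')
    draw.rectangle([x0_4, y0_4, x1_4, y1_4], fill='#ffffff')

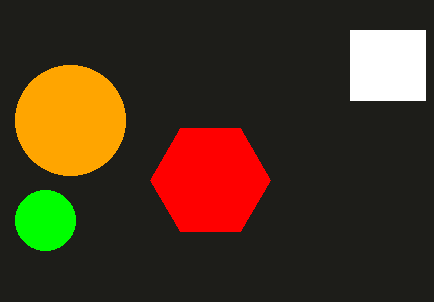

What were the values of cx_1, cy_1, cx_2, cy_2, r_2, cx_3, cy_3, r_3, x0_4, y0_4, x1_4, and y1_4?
cx_1 = 70; cy_1 = 120; cx_2 = 45; cy_2 = 220; r_2 = 30; cx_3 = 210; cy_3 = 180; r_3 = 60; x0_4 = 350; y0_4 = 30; x1_4 = 425; y1_4 = 100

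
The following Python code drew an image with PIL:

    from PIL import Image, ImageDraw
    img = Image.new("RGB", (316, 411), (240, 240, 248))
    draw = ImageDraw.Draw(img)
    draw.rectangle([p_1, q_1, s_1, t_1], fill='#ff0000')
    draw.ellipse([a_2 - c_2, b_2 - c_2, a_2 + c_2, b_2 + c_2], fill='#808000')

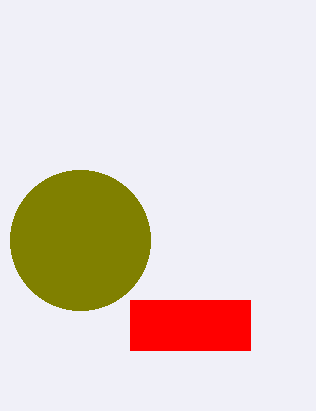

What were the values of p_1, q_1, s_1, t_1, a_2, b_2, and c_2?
p_1 = 130, q_1 = 300, s_1 = 250, t_1 = 350, a_2 = 80, b_2 = 240, c_2 = 70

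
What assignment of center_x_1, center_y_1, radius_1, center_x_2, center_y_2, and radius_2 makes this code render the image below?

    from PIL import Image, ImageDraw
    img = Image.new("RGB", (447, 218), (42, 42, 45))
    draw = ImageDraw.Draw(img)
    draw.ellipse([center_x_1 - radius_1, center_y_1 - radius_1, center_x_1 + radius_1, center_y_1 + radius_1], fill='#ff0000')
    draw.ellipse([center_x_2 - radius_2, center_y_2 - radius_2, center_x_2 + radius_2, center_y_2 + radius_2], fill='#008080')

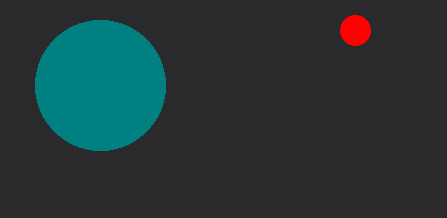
center_x_1 = 355, center_y_1 = 30, radius_1 = 15, center_x_2 = 100, center_y_2 = 85, radius_2 = 65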